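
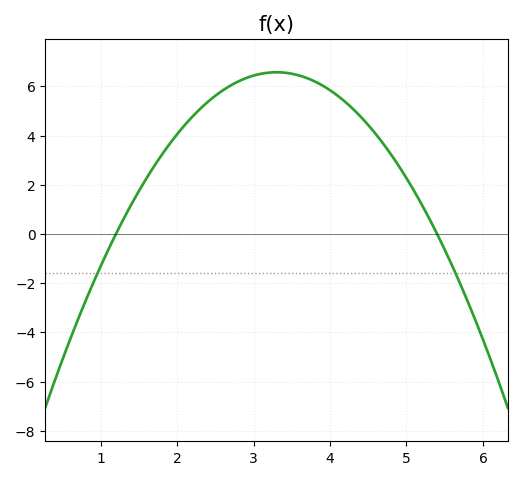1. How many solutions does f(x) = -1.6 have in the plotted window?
2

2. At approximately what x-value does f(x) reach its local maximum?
3.3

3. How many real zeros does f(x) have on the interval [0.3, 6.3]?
2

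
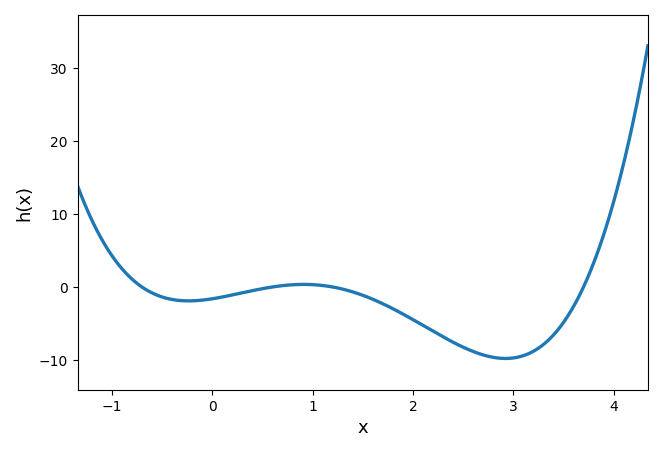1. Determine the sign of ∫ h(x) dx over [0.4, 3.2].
negative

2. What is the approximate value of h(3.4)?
-7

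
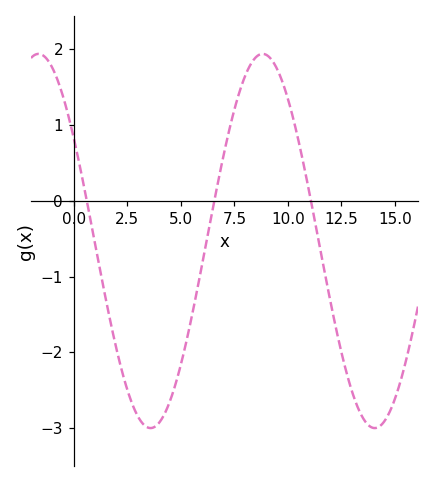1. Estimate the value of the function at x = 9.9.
1.44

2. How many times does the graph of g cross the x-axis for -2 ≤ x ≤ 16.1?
3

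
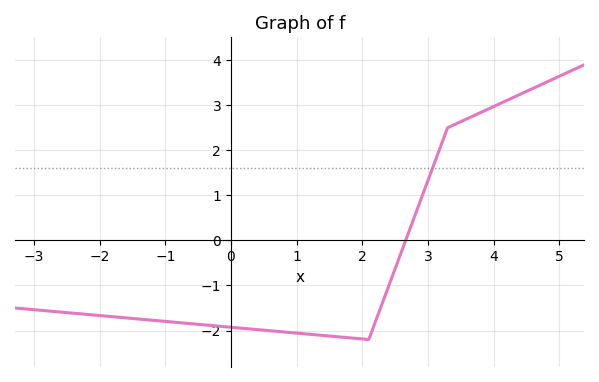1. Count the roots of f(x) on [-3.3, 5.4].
1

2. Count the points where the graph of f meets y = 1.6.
1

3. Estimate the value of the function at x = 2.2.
-1.8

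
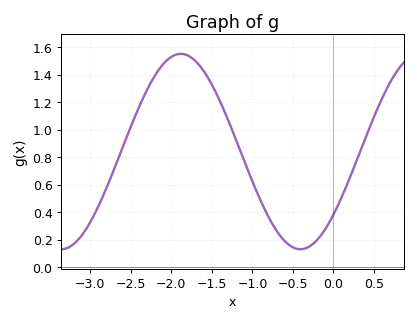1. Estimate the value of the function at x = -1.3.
1.07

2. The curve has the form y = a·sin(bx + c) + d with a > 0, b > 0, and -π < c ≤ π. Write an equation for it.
y = 0.71sin(2.13x - 0.702) + 0.84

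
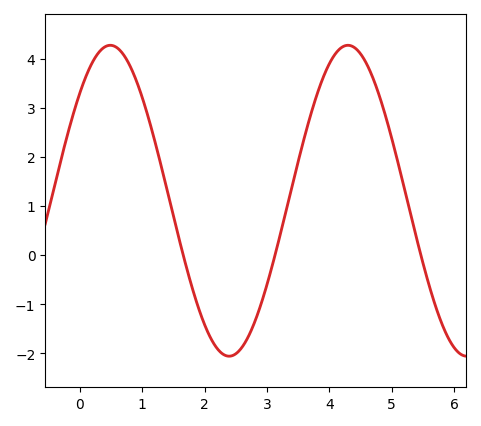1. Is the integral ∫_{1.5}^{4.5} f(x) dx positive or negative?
positive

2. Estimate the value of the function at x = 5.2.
1.37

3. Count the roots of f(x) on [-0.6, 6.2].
3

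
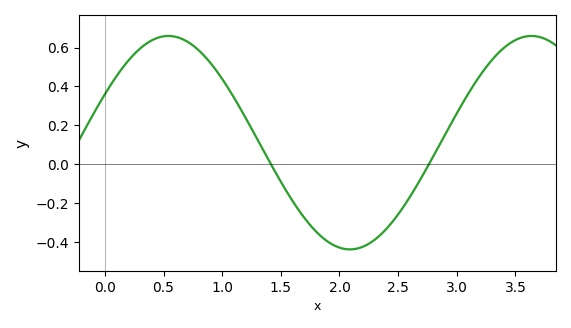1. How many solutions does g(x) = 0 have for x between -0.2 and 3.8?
2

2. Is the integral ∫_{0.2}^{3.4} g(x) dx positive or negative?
positive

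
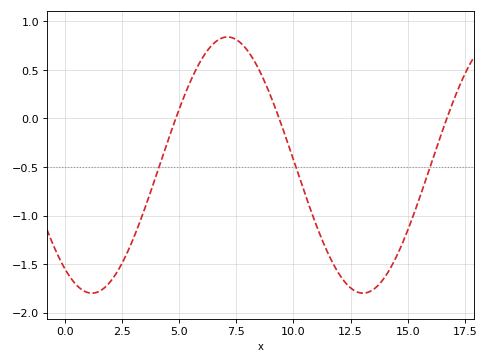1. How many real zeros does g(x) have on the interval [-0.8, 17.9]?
3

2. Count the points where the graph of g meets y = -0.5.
3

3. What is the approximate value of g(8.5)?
0.5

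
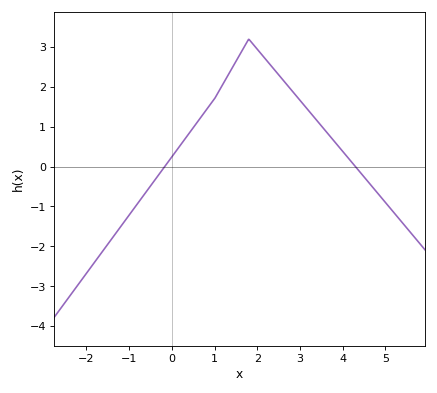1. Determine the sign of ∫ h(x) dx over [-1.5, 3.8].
positive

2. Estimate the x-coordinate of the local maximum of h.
1.8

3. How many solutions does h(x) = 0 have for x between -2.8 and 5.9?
2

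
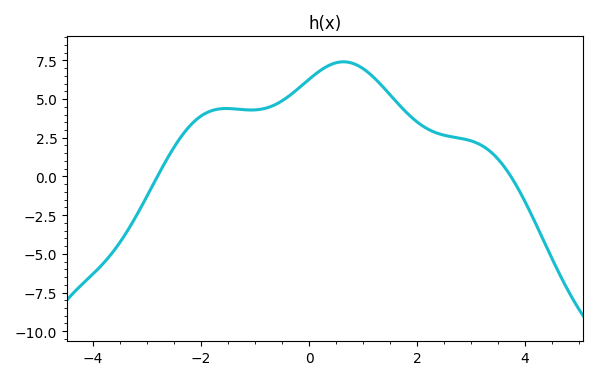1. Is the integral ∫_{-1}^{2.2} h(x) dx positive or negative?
positive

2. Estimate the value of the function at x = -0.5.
4.8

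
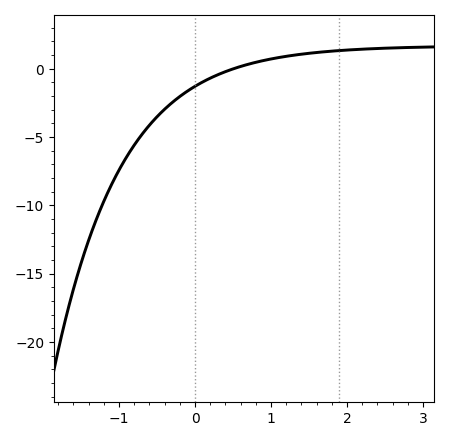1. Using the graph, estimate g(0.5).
0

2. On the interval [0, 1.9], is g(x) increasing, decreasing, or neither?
increasing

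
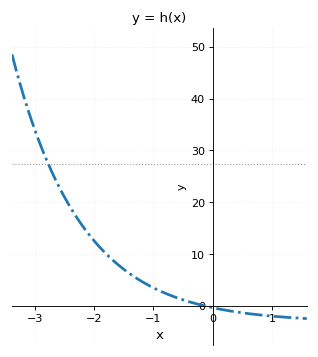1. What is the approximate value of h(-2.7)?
26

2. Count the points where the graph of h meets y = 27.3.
1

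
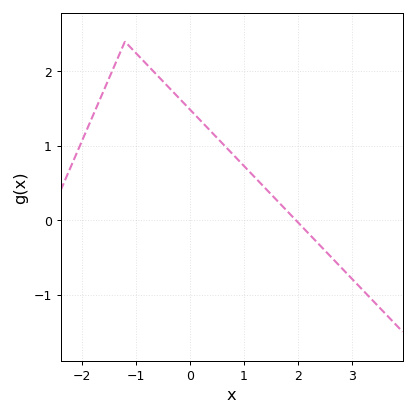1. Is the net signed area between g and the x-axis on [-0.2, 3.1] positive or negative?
positive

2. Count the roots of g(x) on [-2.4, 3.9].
1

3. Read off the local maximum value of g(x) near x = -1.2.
2.4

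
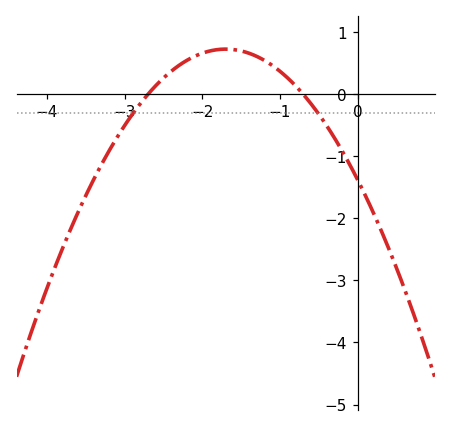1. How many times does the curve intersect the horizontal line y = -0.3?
2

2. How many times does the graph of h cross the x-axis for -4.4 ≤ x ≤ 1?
2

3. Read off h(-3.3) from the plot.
-1.14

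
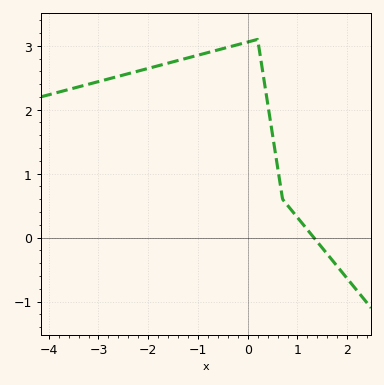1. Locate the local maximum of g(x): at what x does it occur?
0.2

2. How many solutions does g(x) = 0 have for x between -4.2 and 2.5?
1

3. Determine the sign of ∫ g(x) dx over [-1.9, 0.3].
positive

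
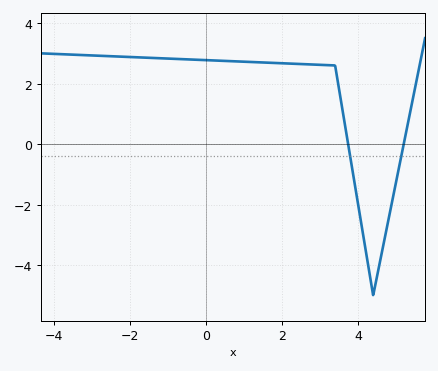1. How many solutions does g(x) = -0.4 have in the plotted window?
2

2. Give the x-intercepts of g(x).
3.8, 5.2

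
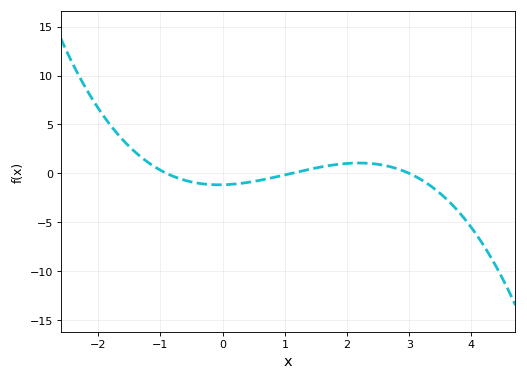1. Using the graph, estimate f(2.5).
1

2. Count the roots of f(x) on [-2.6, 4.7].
3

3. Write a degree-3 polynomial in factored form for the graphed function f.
y = -0.39(x + 0.9)(x - 1.1)(x - 3)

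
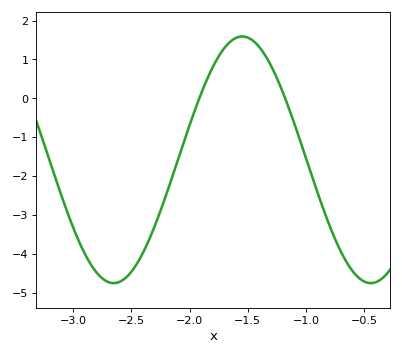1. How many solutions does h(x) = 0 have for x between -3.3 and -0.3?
2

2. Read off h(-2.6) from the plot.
-4.72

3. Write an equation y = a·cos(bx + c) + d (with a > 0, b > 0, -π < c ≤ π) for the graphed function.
y = 3.17cos(2.85x - 1.87) - 1.58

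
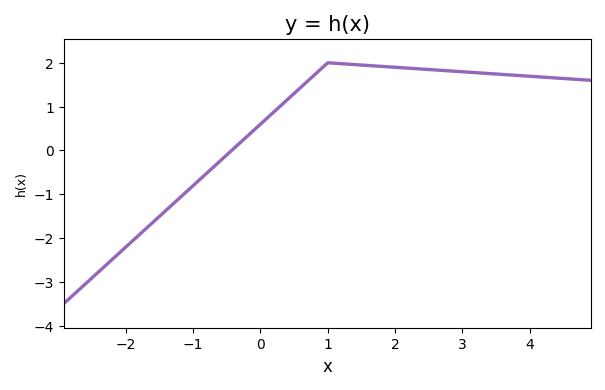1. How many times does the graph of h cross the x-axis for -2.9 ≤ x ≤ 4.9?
1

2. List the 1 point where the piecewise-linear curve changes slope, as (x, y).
(1, 2)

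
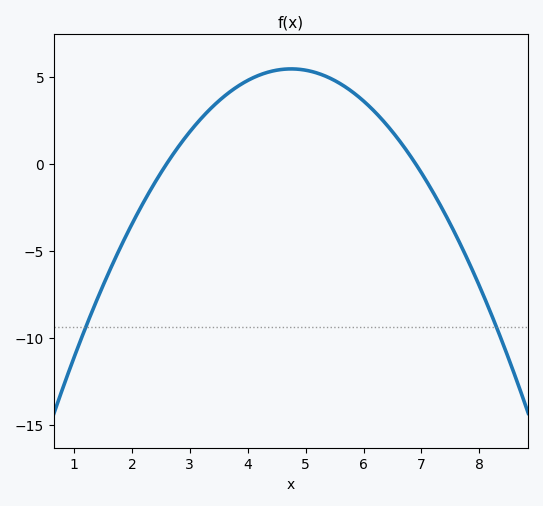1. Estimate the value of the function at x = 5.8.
4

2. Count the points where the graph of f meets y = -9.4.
2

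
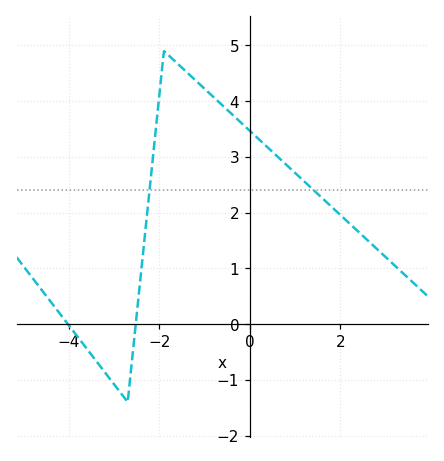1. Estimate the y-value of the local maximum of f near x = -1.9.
4.9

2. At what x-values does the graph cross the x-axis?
-4.02, -2.52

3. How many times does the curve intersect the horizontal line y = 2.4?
2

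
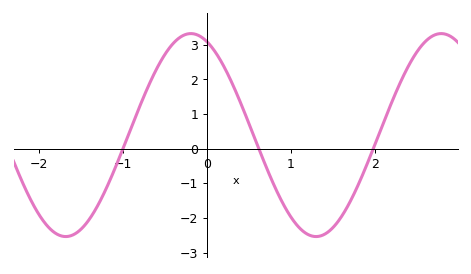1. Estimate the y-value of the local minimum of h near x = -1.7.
-2.5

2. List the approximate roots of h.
-1, 0.6, 2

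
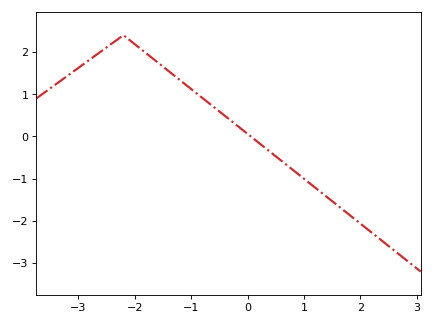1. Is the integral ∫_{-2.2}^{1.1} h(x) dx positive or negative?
positive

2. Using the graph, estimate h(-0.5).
0.593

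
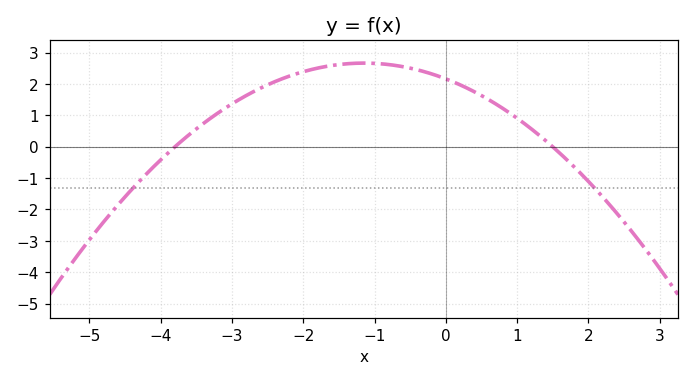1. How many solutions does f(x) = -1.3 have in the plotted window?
2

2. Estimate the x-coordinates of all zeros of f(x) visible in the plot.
-3.8, 1.5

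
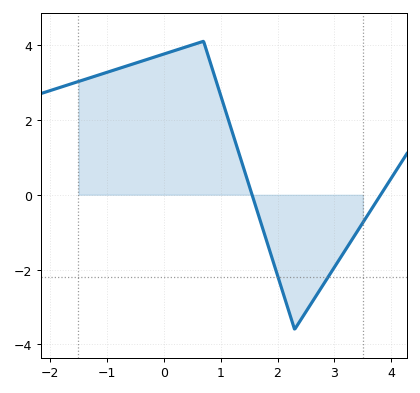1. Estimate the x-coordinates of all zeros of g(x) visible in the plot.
1.6, 3.8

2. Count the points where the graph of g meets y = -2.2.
2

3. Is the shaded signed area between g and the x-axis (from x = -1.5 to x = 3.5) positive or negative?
positive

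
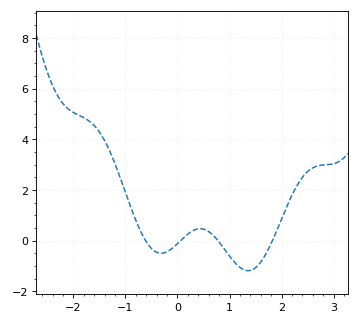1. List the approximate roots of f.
-0.6, 0.1, 0.8, 1.8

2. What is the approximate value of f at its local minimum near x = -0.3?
-0.6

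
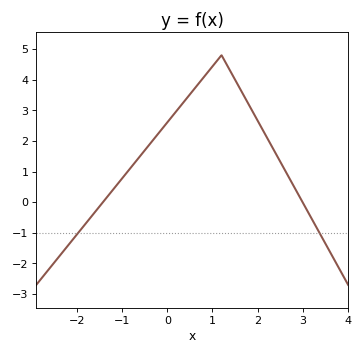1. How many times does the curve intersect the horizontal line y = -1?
2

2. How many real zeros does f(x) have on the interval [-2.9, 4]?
2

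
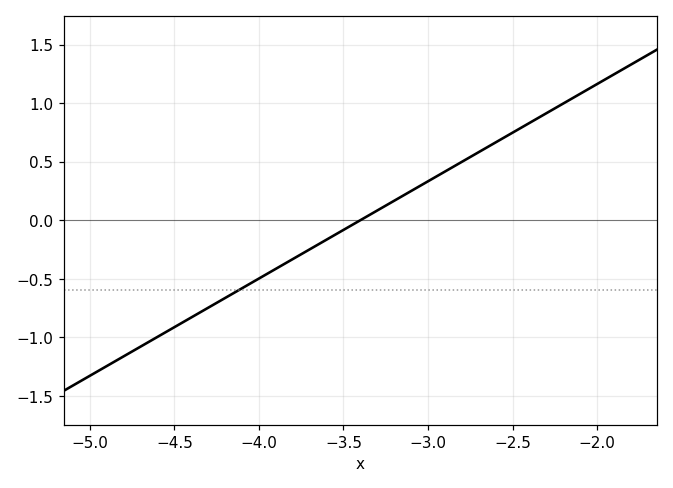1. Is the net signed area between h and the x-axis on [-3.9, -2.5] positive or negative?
positive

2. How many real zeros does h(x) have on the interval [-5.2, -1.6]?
1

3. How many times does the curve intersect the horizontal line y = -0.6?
1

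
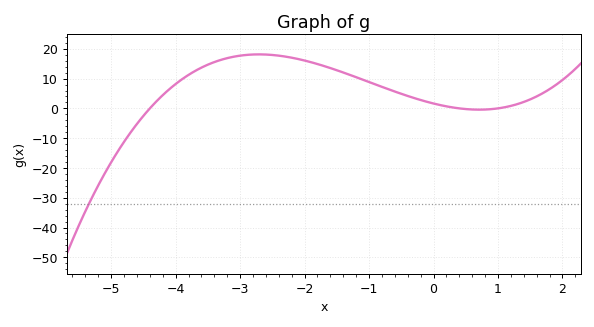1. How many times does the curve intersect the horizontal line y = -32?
1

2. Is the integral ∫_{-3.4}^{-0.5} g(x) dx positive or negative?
positive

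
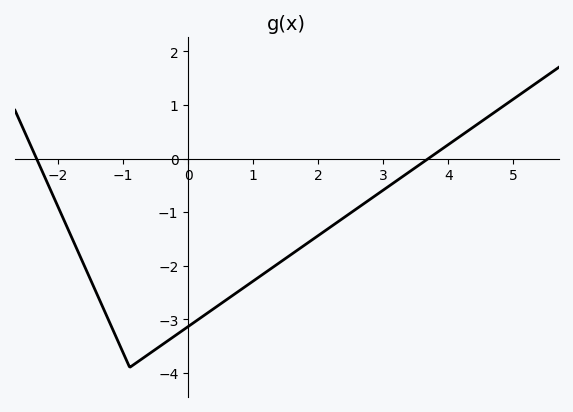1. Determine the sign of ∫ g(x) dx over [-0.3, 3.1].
negative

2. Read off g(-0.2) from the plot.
-3.3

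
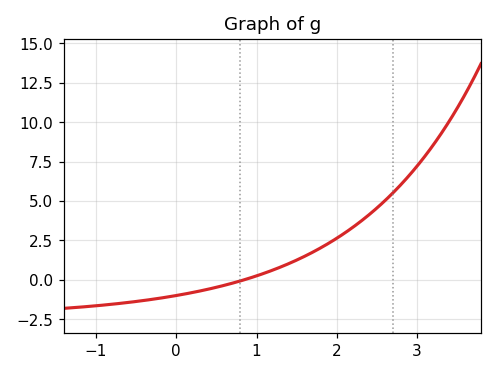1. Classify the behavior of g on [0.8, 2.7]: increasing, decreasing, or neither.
increasing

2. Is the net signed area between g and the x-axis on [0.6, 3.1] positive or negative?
positive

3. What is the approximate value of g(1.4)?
1.03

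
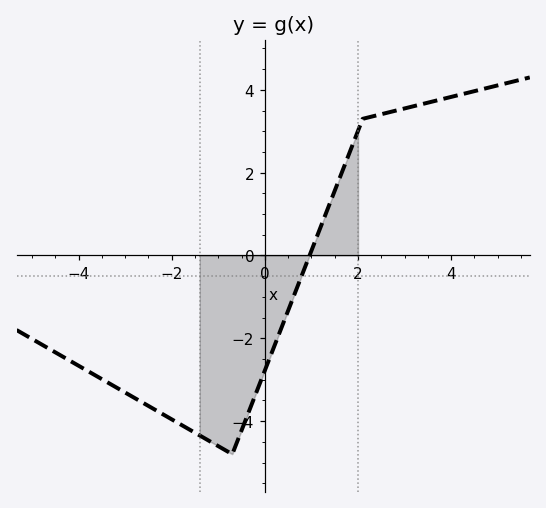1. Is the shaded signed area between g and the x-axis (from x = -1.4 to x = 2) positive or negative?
negative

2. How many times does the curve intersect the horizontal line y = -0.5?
1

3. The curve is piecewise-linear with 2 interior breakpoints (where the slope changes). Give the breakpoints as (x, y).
(-0.7, -4.8); (2.1, 3.3)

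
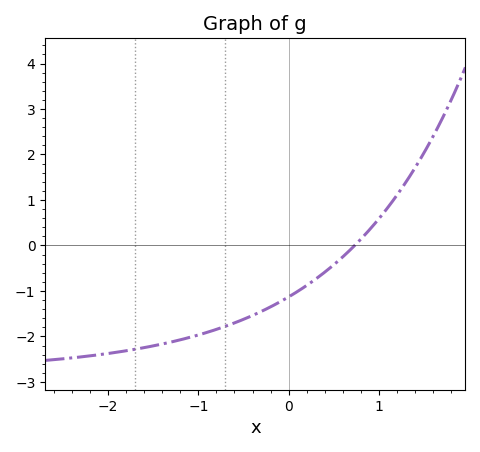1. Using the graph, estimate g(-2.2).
-2.4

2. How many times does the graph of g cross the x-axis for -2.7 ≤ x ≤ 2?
1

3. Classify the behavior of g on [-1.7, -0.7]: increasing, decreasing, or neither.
increasing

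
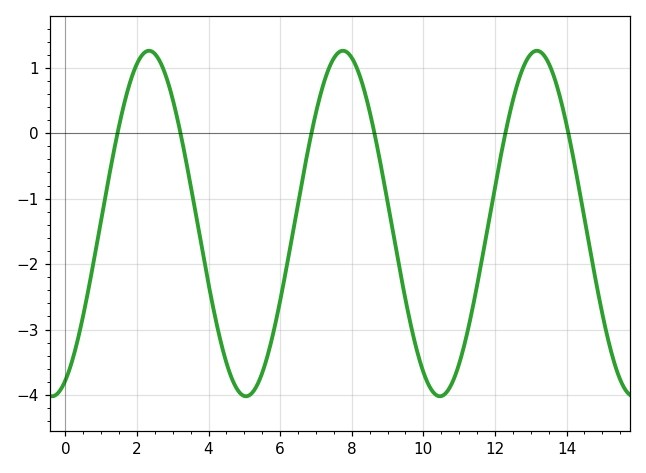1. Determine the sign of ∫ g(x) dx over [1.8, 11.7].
negative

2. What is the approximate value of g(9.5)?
-2.54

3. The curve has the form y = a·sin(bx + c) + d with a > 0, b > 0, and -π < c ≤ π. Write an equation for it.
y = 2.64sin(1.16x - 1.14) - 1.38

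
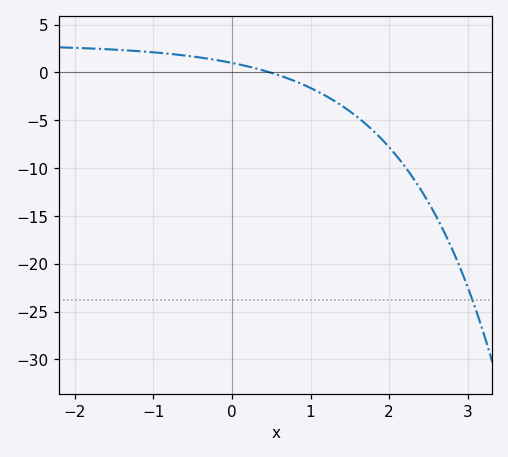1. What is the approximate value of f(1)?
-1.5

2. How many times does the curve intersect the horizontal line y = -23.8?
1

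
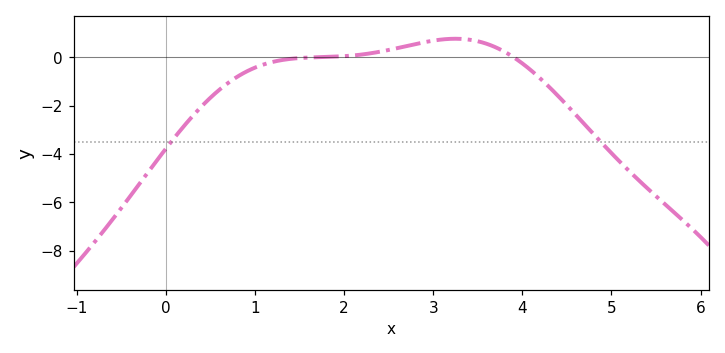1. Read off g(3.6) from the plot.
0.56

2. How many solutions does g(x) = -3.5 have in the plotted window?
2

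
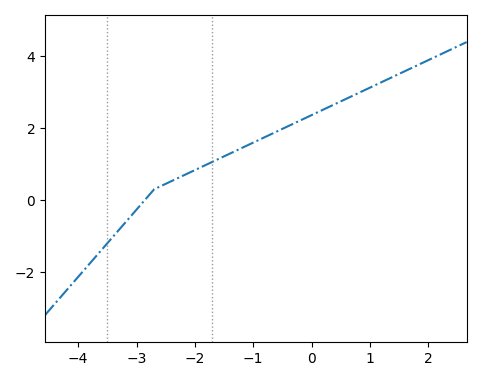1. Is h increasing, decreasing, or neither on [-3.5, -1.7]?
increasing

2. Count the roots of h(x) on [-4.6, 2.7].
1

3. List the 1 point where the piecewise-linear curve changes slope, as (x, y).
(-2.7, 0.3)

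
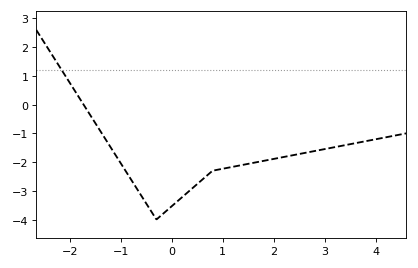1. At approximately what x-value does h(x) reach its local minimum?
-0.298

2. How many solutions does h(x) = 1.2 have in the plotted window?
1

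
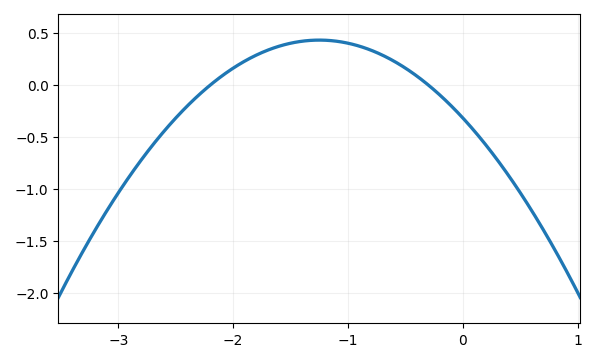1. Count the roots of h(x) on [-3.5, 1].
2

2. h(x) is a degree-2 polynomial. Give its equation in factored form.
y = -0.48(x + 2.2)(x + 0.3)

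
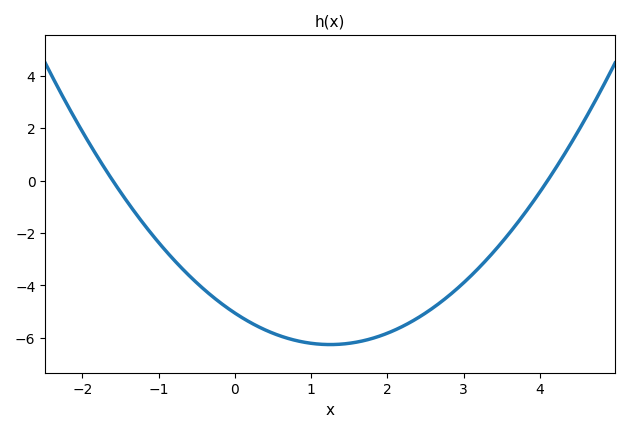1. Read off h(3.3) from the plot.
-3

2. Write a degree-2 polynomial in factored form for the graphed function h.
y = 0.77(x + 1.6)(x - 4.1)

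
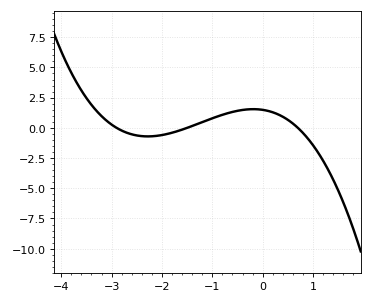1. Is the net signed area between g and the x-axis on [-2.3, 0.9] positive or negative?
positive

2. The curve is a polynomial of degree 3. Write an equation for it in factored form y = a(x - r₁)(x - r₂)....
y = -0.49(x + 2.9)(x + 1.5)(x - 0.7)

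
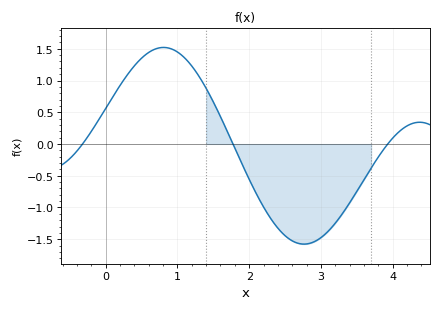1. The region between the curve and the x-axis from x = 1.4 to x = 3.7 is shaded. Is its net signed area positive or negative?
negative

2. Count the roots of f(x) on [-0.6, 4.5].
3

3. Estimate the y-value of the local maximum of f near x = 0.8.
1.52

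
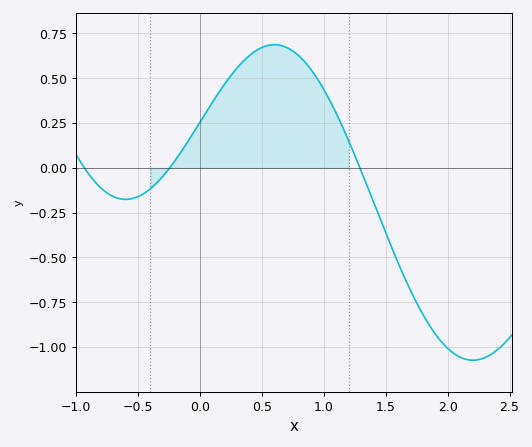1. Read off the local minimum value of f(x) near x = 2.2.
-1.05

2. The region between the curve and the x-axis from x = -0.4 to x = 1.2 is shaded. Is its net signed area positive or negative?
positive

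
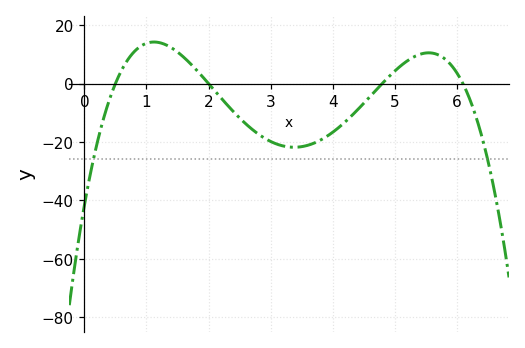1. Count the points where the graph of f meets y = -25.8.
2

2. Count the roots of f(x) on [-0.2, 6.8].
4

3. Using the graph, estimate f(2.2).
-4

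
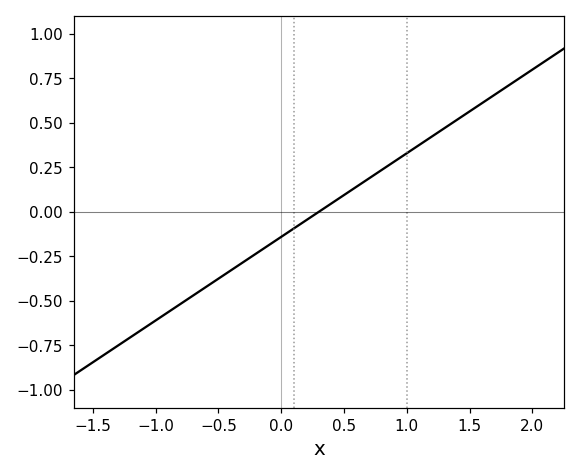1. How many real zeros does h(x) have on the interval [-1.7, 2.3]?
1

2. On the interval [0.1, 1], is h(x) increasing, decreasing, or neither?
increasing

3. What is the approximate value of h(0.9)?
0.3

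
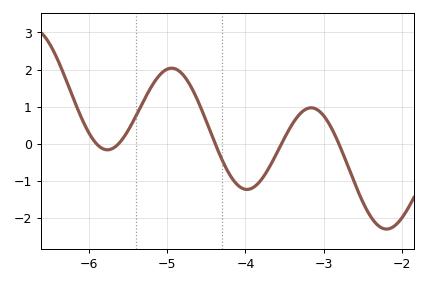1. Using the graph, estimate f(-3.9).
-1.2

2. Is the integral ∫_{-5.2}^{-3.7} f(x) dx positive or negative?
positive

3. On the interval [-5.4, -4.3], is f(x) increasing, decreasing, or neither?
neither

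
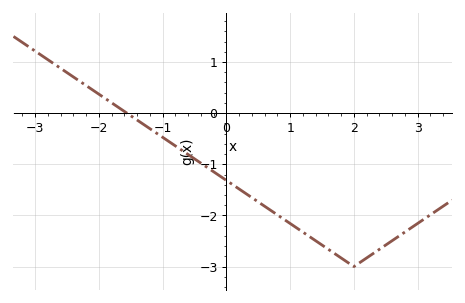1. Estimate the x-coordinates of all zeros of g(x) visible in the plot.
-1.56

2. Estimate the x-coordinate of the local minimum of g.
2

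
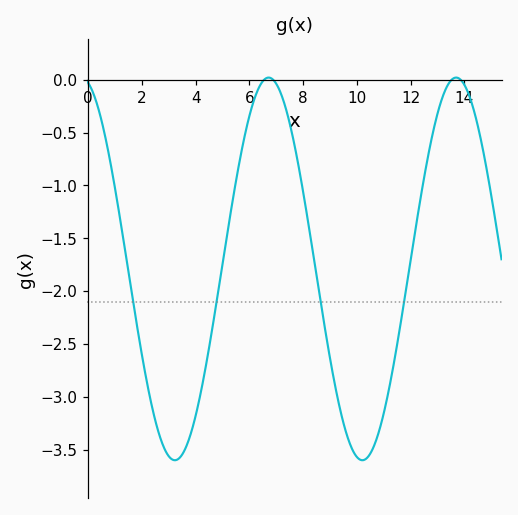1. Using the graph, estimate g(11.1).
-3.04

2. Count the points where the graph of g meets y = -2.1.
4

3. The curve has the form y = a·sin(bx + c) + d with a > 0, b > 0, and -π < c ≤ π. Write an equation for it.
y = 1.81sin(0.9x + 1.81) - 1.79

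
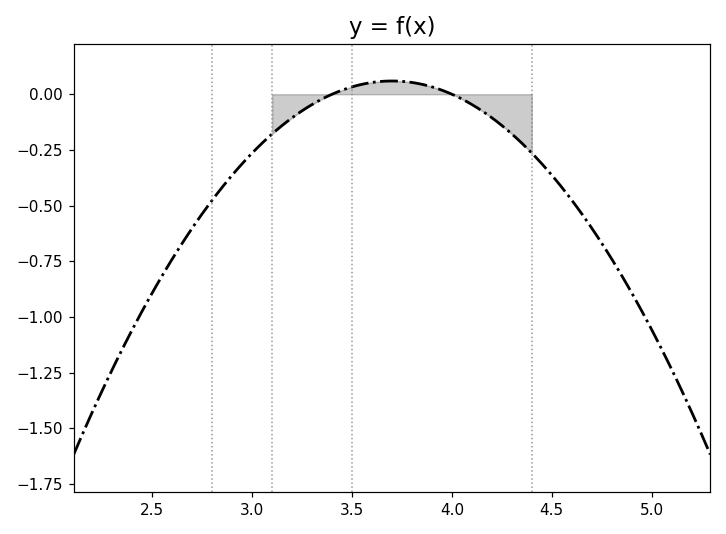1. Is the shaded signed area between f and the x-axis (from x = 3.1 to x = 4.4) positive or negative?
negative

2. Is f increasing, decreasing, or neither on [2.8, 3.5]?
increasing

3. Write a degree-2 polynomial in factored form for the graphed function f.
y = -0.66(x - 3.4)(x - 4)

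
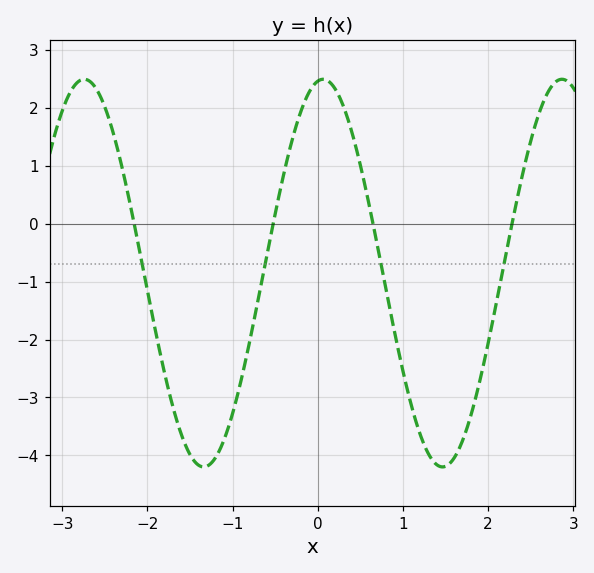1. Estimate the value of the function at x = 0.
2.47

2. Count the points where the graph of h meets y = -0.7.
4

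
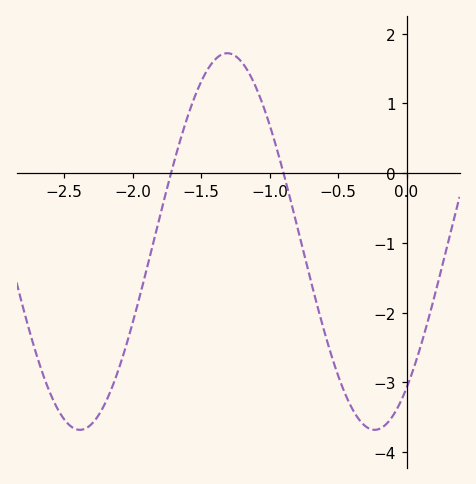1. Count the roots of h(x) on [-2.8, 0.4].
2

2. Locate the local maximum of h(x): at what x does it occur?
-1.3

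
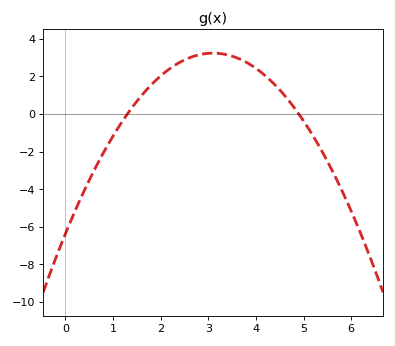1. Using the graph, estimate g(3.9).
2.6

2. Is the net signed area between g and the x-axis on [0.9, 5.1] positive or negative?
positive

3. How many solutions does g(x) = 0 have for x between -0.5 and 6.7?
2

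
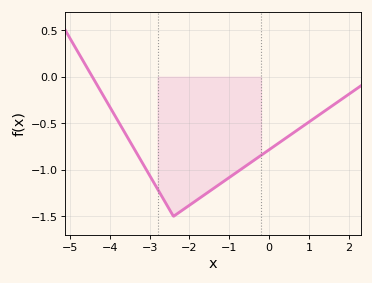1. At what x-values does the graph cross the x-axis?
-4.4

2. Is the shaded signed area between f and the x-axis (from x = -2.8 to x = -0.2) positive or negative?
negative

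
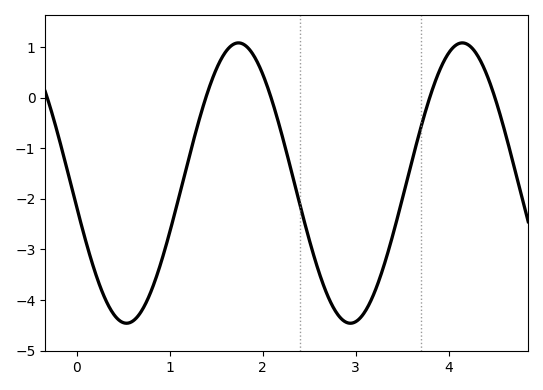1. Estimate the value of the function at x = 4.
0.877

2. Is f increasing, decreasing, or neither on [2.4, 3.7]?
neither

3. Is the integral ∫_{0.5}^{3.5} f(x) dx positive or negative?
negative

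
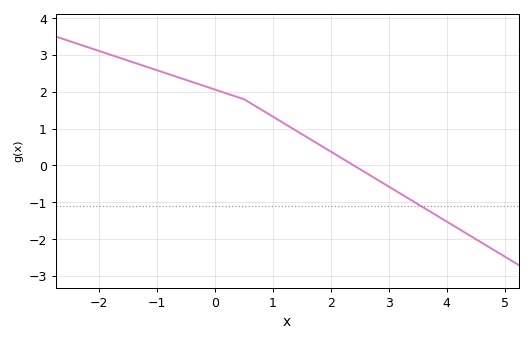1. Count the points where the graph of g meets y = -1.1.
1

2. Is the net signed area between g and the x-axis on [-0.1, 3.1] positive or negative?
positive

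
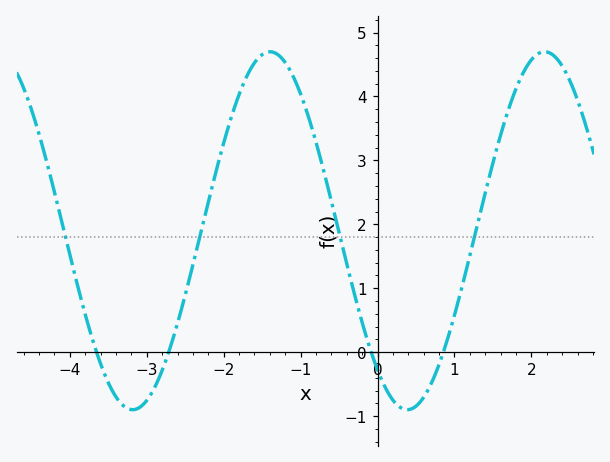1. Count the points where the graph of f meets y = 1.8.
4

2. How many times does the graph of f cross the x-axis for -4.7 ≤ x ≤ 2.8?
4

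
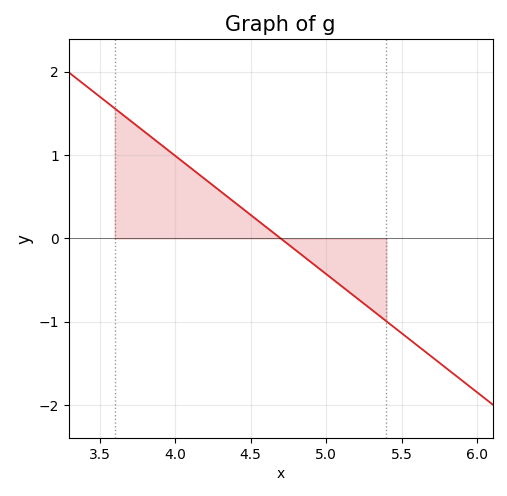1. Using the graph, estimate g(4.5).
0.284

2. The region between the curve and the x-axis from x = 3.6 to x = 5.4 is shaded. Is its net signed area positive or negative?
positive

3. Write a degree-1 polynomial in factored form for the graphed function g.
y = -1.42(x - 4.7)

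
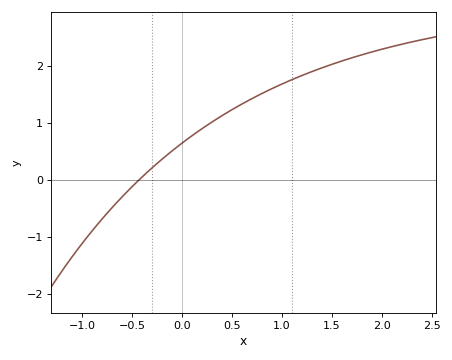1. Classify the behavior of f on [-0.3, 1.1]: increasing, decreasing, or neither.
increasing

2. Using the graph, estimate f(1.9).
2.25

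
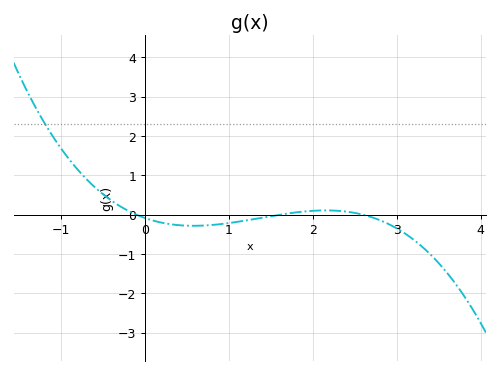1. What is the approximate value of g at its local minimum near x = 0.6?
-0.28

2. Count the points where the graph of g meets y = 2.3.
1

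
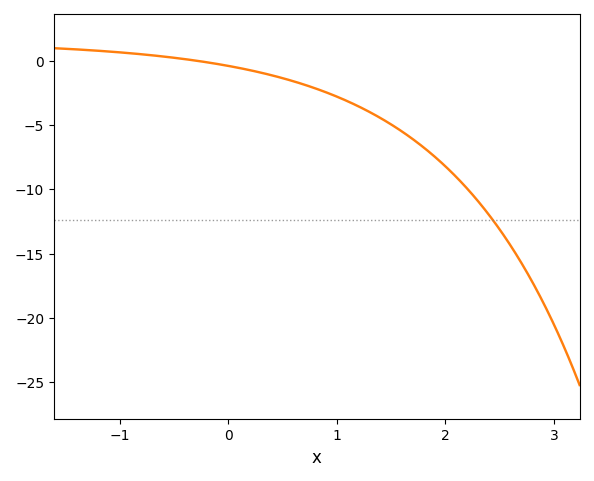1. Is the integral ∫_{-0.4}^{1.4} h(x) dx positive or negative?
negative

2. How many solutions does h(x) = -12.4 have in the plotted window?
1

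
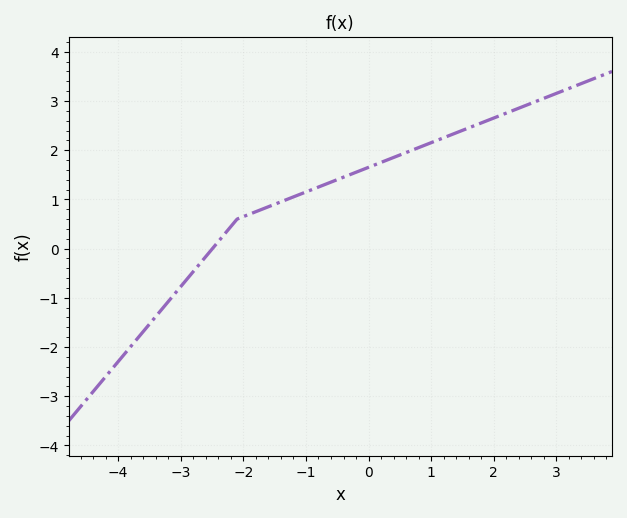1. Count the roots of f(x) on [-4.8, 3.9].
1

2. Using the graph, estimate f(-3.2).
-1.08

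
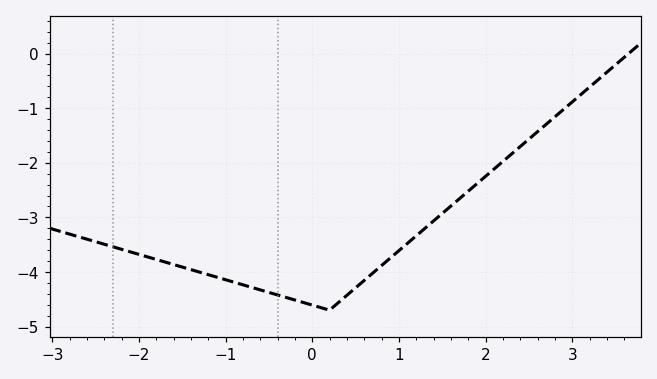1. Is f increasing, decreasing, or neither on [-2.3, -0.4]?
decreasing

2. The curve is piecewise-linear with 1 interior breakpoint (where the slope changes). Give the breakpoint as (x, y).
(0.2, -4.7)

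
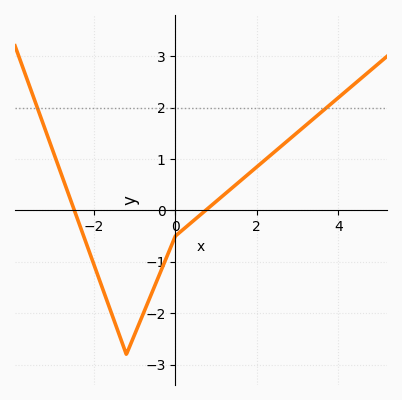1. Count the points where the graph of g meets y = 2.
2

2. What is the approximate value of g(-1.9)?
-1.3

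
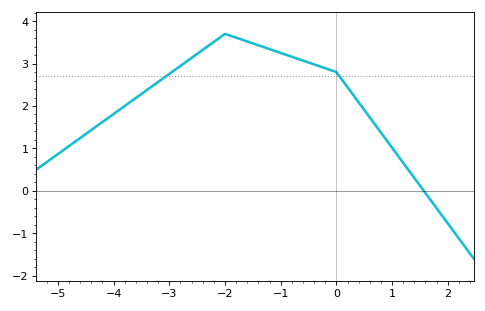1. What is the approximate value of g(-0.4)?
3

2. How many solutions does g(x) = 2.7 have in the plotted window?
2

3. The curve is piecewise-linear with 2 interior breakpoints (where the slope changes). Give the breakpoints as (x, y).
(-2, 3.7); (0, 2.8)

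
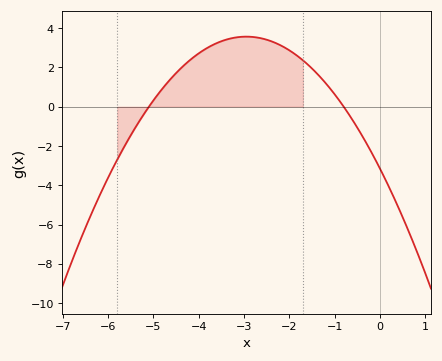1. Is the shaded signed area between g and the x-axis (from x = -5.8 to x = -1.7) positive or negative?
positive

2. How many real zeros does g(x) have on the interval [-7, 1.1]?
2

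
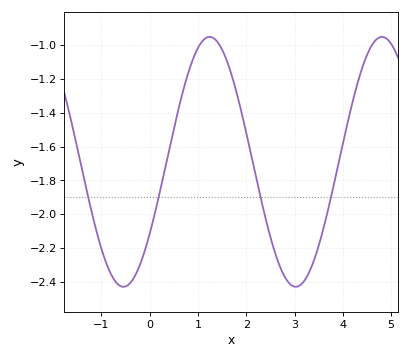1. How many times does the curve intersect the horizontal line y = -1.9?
4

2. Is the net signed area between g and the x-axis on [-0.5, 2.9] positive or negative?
negative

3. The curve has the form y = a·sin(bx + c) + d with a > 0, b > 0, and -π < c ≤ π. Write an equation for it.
y = 0.74sin(1.8x - 0.61) - 1.69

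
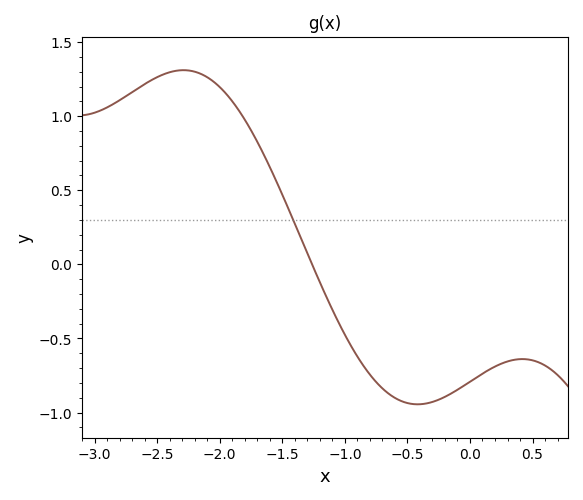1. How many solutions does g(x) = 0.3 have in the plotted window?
1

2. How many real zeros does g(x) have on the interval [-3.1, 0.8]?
1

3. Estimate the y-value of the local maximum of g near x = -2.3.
1.31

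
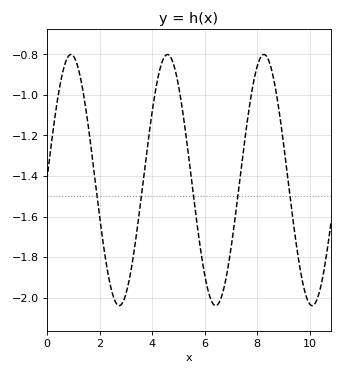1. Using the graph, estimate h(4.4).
-0.82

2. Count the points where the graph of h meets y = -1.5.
5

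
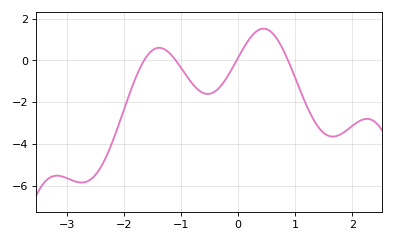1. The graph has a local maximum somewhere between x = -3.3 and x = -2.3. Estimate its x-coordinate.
-3.17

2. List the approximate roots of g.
-1.64, -1.09, -0.026, 0.874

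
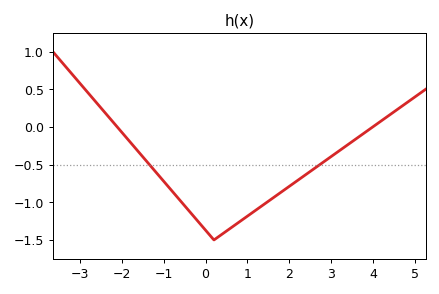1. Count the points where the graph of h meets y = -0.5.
2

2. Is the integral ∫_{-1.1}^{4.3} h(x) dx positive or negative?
negative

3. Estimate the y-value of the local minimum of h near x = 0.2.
-1.5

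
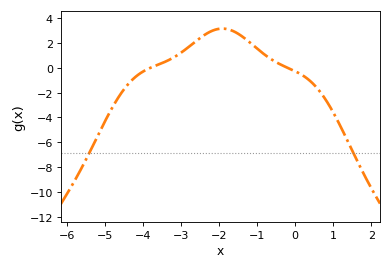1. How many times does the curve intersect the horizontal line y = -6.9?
2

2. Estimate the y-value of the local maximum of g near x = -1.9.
3.15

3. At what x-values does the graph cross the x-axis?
-3.8, -0.204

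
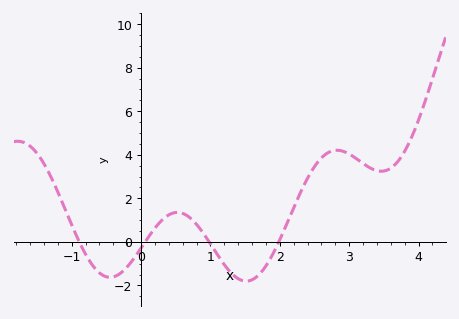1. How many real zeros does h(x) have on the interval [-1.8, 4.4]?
4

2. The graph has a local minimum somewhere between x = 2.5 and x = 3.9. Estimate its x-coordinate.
3.46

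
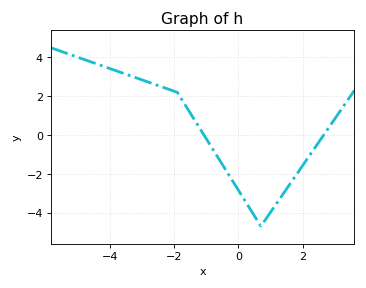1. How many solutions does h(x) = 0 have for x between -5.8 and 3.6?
2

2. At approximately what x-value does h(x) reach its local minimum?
0.6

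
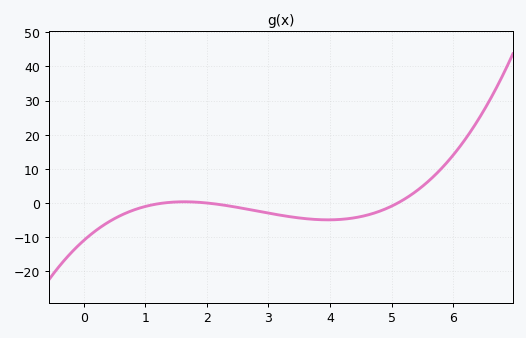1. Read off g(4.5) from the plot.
-3.98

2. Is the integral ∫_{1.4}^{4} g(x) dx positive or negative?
negative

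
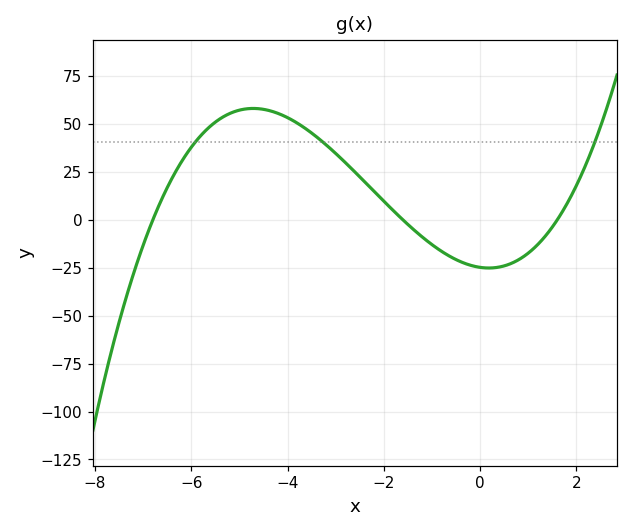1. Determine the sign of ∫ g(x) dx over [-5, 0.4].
positive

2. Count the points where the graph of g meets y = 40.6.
3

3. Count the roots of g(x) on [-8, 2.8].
3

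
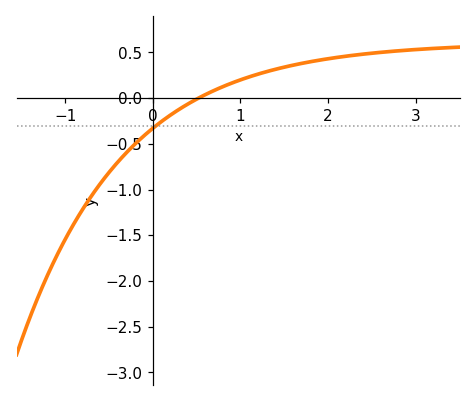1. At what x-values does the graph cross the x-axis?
0.521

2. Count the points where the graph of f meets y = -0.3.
1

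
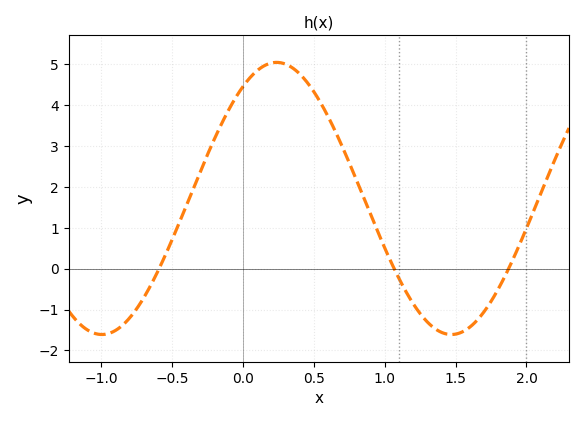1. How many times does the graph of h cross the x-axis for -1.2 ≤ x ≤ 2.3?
3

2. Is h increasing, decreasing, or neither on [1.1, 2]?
neither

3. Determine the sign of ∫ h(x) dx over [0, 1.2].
positive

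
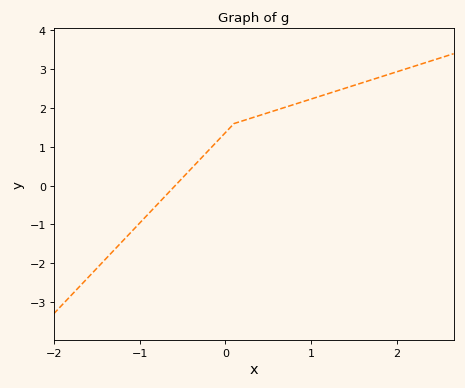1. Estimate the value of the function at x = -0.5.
0.201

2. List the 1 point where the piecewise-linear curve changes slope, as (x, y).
(0.1, 1.6)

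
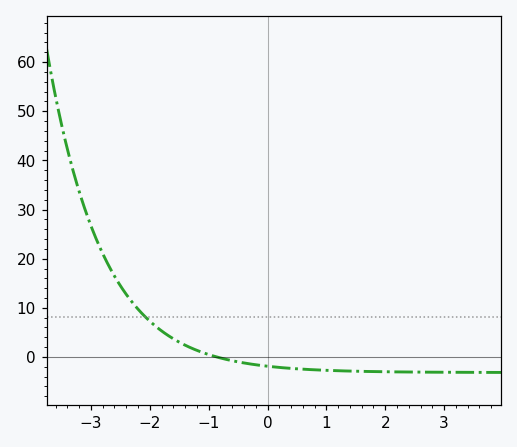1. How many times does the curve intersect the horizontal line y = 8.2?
1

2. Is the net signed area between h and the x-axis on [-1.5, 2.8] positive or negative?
negative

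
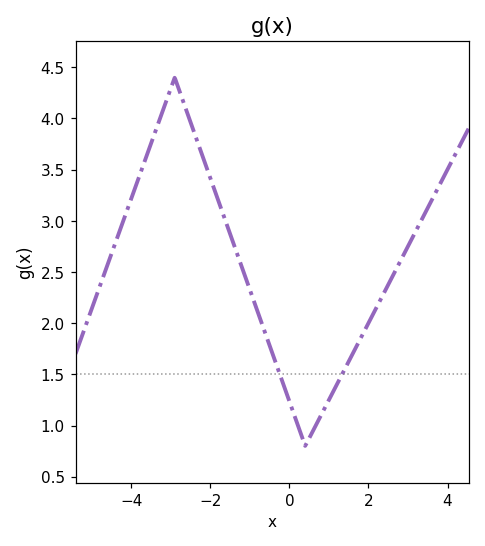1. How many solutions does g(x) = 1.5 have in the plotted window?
2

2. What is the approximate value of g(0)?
1.24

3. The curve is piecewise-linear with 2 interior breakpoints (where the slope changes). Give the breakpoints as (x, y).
(-2.9, 4.4); (0.4, 0.8)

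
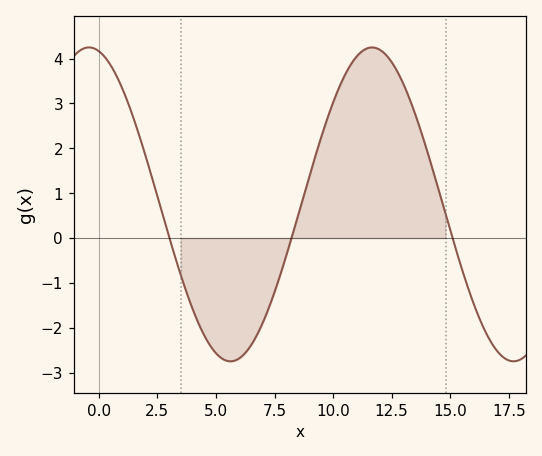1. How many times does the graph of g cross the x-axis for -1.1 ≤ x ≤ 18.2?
3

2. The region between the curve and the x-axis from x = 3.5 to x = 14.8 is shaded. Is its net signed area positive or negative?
positive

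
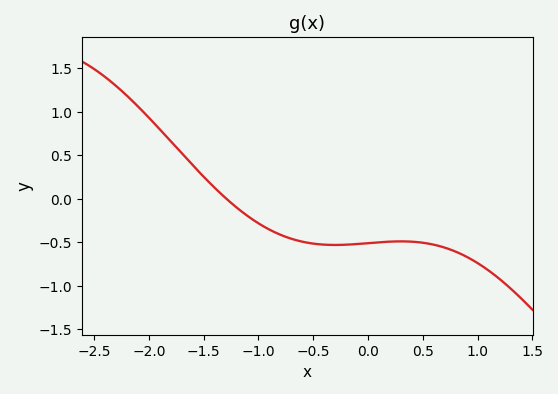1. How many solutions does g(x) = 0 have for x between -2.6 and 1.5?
1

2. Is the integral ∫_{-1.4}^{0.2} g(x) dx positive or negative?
negative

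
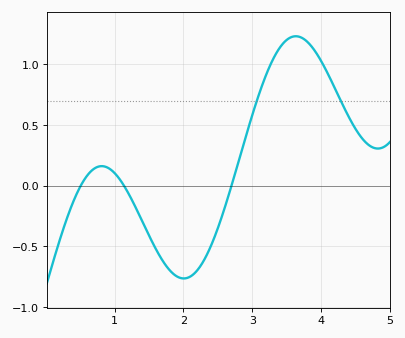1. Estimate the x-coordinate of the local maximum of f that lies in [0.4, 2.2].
0.8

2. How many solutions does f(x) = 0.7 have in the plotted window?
2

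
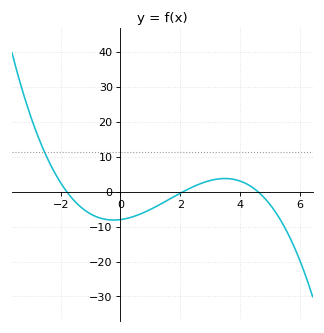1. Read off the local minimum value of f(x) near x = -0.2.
-8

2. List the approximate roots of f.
-1.8, 2, 4.6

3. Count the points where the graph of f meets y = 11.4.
1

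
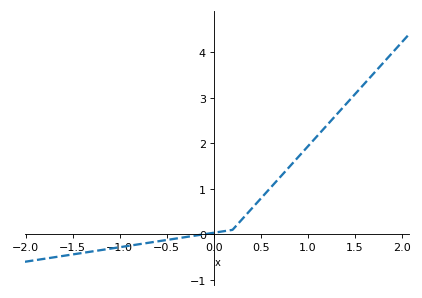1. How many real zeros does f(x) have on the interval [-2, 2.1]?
1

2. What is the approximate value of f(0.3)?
0.329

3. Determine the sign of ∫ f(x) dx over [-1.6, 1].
positive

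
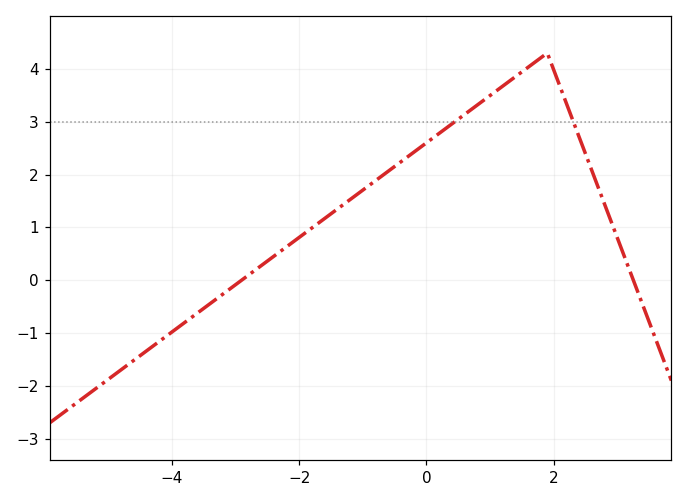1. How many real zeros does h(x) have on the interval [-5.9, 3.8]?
2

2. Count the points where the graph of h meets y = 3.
2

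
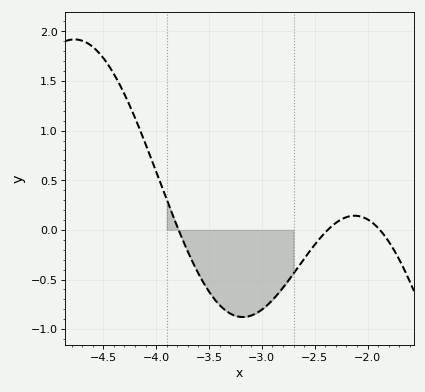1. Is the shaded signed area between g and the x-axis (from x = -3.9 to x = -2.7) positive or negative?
negative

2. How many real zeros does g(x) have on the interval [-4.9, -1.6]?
3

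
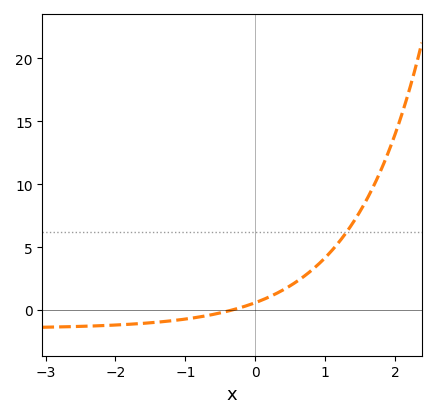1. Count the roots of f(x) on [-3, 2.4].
1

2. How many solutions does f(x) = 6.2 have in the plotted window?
1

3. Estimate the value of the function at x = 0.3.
1.33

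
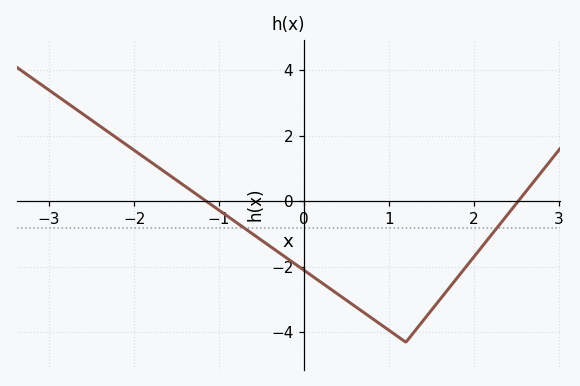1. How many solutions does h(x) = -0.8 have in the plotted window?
2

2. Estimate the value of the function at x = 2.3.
-0.717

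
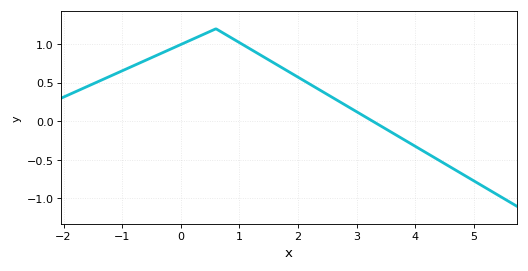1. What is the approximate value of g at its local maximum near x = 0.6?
1.2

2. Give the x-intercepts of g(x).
3.28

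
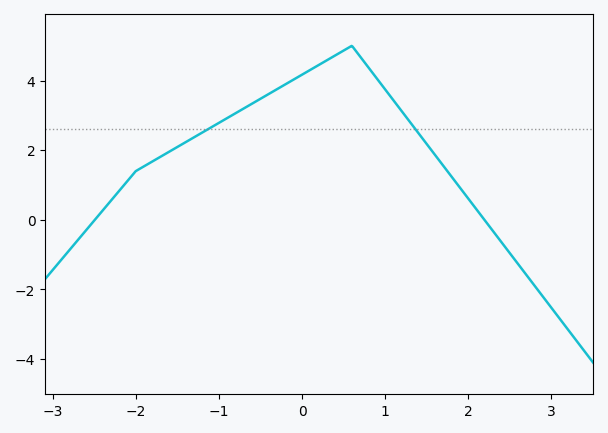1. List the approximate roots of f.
-2.5, 2.2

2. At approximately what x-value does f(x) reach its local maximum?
0.6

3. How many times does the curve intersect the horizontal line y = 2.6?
2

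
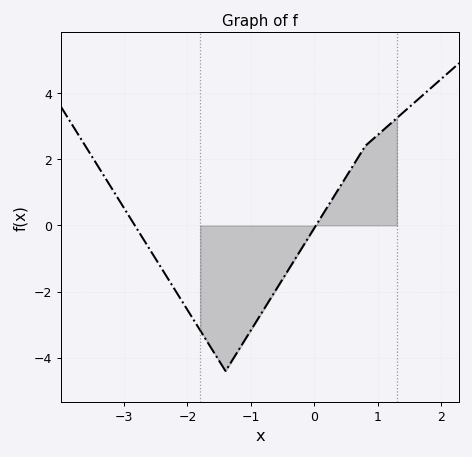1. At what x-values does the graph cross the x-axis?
-2.8, 0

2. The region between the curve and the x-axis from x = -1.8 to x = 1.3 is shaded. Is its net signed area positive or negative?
negative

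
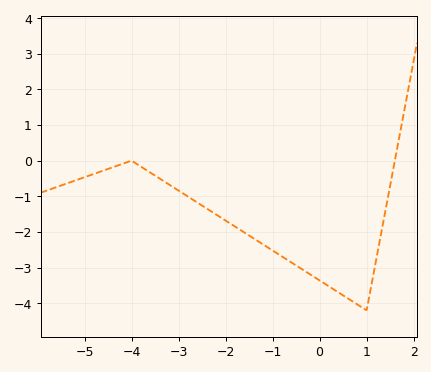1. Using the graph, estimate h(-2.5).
-1.26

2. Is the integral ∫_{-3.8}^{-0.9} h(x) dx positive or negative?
negative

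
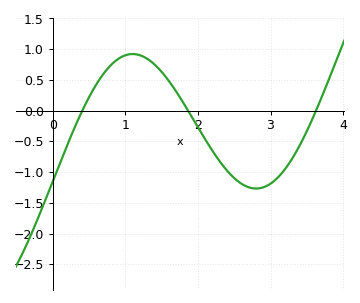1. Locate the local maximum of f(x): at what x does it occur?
1.1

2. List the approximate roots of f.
0.4, 1.9, 3.6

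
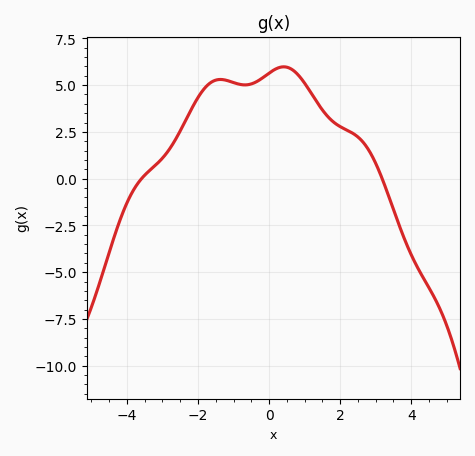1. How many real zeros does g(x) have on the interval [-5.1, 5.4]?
2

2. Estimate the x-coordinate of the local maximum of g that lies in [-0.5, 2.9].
0.4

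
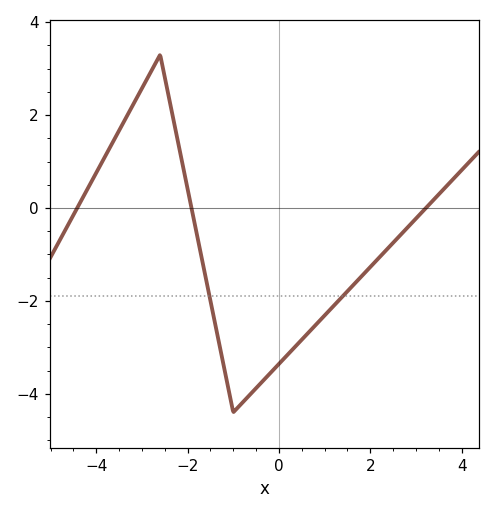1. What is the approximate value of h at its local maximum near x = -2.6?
3.2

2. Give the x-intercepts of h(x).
-4.4, -2, 3.2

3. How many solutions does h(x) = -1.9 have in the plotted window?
2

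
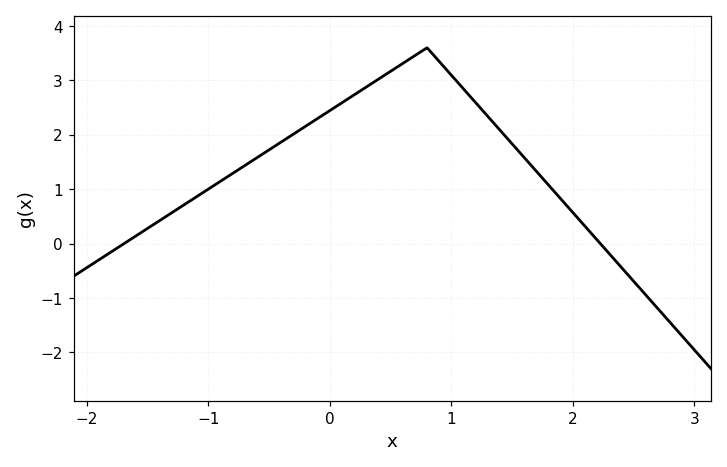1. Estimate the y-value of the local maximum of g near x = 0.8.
3.6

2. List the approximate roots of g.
-1.69, 2.23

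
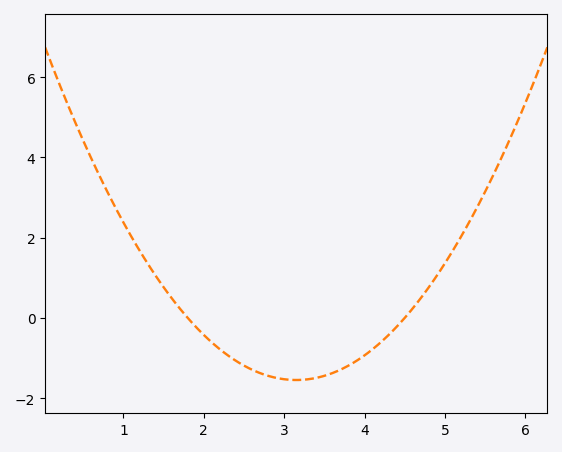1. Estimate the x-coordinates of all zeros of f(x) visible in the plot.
1.8, 4.5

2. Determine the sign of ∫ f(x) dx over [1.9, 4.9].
negative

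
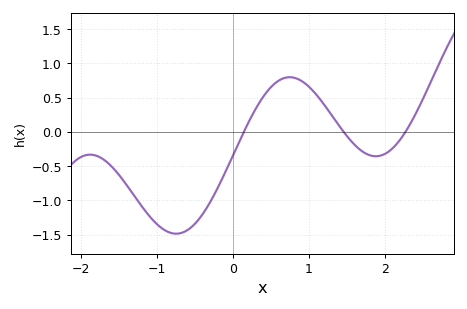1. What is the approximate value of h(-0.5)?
-1.34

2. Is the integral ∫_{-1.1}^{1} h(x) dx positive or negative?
negative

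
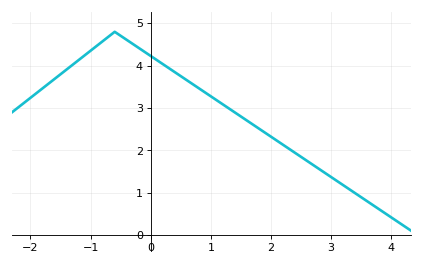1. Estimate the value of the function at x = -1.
4.35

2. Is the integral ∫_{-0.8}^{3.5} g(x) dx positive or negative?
positive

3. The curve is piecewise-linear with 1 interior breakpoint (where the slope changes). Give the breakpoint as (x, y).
(-0.6, 4.8)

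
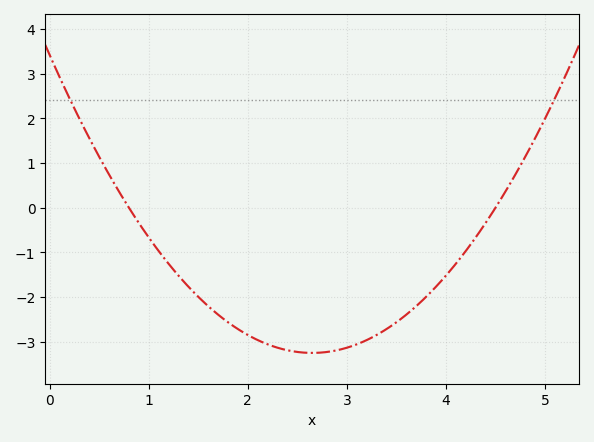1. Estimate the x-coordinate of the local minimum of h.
2.6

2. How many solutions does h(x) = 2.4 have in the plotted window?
2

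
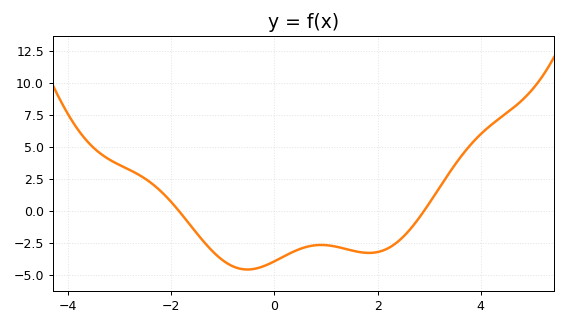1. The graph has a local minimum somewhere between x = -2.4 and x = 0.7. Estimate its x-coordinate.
-0.522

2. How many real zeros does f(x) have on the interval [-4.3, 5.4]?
2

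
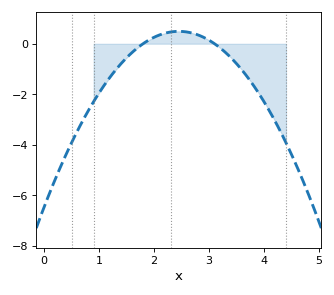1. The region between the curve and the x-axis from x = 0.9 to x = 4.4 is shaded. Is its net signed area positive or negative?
negative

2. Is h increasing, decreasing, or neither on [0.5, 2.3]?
increasing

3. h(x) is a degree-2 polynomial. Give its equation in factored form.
y = -1.16(x - 1.8)(x - 3.1)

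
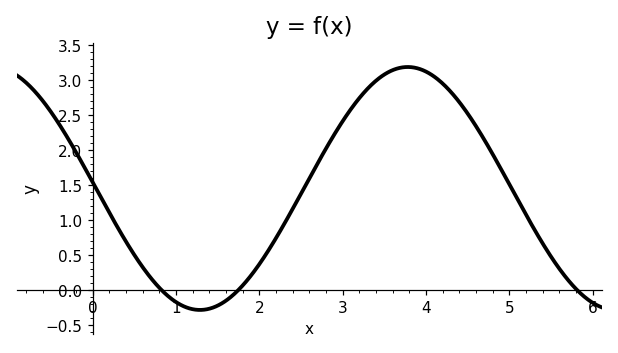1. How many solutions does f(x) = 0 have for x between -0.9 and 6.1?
3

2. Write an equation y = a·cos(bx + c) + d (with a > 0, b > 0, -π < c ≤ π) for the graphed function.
y = 1.74cos(1.26x + 1.52) + 1.45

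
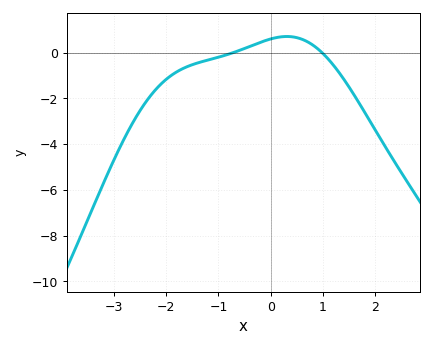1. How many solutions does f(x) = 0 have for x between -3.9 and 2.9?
2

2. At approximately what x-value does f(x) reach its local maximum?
0.308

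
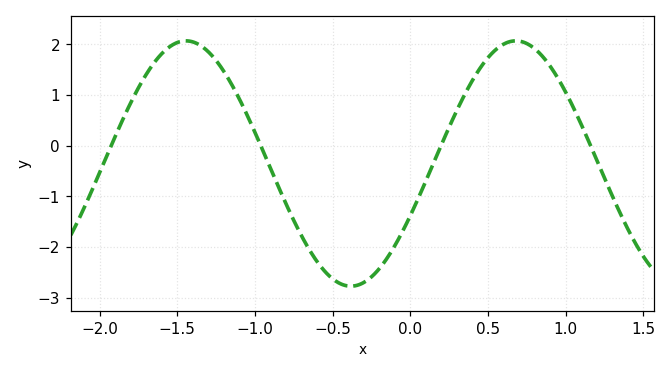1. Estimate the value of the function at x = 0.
-1.38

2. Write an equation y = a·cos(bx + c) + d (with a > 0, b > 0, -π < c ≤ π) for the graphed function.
y = 2.42cos(2.96x - 2.01) - 0.35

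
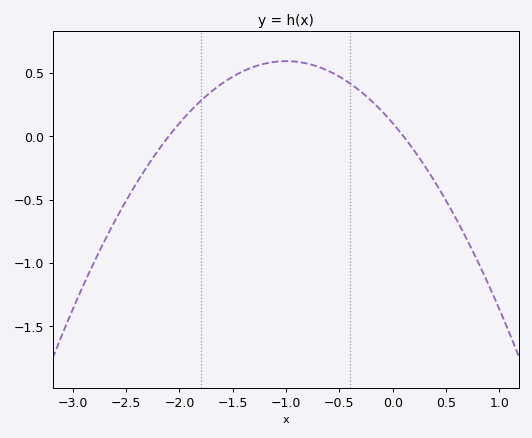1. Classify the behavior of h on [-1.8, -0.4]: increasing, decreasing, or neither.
neither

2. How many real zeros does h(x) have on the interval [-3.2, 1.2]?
2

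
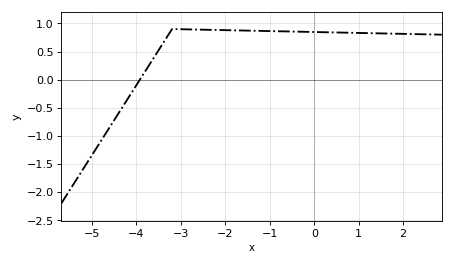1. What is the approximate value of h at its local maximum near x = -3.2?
0.9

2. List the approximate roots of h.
-3.92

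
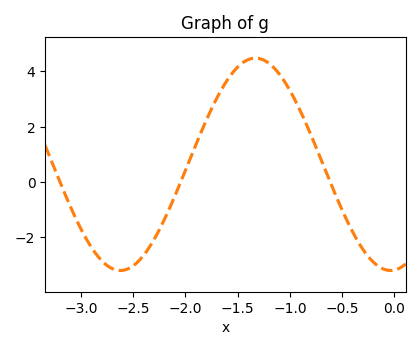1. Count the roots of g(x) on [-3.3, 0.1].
3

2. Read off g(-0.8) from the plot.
1.71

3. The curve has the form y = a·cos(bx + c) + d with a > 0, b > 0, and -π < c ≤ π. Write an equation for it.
y = 3.84cos(2.43x - 3.05) + 0.64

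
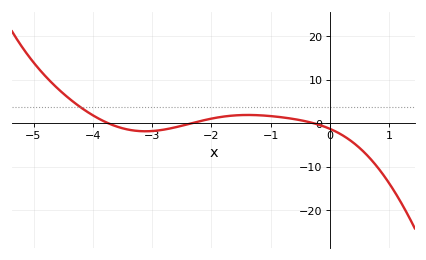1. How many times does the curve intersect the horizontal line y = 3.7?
1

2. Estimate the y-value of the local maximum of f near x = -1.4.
1.92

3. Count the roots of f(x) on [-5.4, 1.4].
3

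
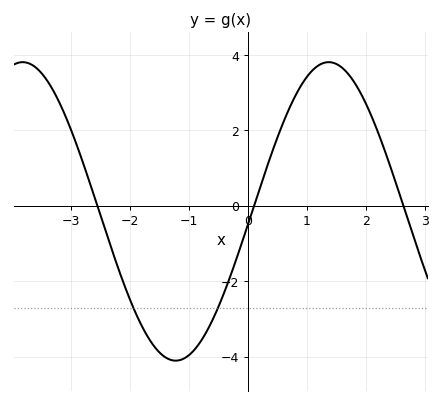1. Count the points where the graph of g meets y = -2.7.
2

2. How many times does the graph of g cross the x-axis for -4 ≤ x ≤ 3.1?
3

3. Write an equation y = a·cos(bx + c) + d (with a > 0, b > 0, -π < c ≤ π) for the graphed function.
y = 3.96cos(1.2x - 1.7) - 0.15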